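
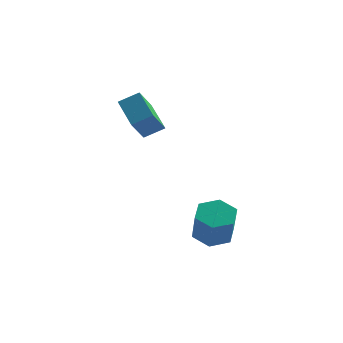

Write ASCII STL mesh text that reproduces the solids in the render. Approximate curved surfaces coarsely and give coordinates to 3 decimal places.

solid 
facet normal -0.561 0.681 0.471
outer loop
vertex -3.173 3.57 3.27
vertex -2.925 4.48 2.25
vertex -4.037 3.219 2.747
endloop
endfacet
facet normal -0.178 -0.655 0.734
outer loop
vertex -3.015 1.98 1.89
vertex -3.173 3.57 3.27
vertex -4.037 3.219 2.747
endloop
endfacet
facet normal -0.562 0.681 0.470
outer loop
vertex -4.037 3.219 2.747
vertex -2.925 4.48 2.25
vertex -3.789 4.129 1.726
endloop
endfacet
facet normal -0.808 -0.328 -0.489
outer loop
vertex -3.789 4.129 1.726
vertex -3.015 1.98 1.89
vertex -4.037 3.219 2.747
endloop
endfacet
facet normal 0.808 0.328 0.489
outer loop
vertex -3.173 3.57 3.27
vertex -1.903 3.241 1.393
vertex -2.925 4.48 2.25
endloop
endfacet
facet normal -0.179 -0.655 0.734
outer loop
vertex -2.151 2.331 2.414
vertex -3.173 3.57 3.27
vertex -3.015 1.98 1.89
endloop
endfacet
facet normal 0.808 0.329 0.489
outer loop
vertex -2.151 2.331 2.414
vertex -1.903 3.241 1.393
vertex -3.173 3.57 3.27
endloop
endfacet
facet normal 0.179 0.655 -0.734
outer loop
vertex -2.925 4.48 2.25
vertex -1.903 3.241 1.393
vertex -3.789 4.129 1.726
endloop
endfacet
facet normal -0.808 -0.328 -0.489
outer loop
vertex -2.767 2.89 0.87
vertex -3.015 1.98 1.89
vertex -3.789 4.129 1.726
endloop
endfacet
facet normal 0.179 0.655 -0.734
outer loop
vertex -3.789 4.129 1.726
vertex -1.903 3.241 1.393
vertex -2.767 2.89 0.87
endloop
endfacet
facet normal 0.562 -0.680 -0.470
outer loop
vertex -2.767 2.89 0.87
vertex -2.151 2.331 2.414
vertex -3.015 1.98 1.89
endloop
endfacet
facet normal 0.561 -0.681 -0.470
outer loop
vertex -1.903 3.241 1.393
vertex -2.151 2.331 2.414
vertex -2.767 2.89 0.87
endloop
endfacet
facet normal -0.208 0.483 -0.850
outer loop
vertex 2.167 -0.405 -2.605
vertex 1.432 -0.929 -2.723
vertex 1.365 -0.147 -2.262
endloop
endfacet
facet normal 0.423 0.828 0.367
outer loop
vertex 2.167 -0.405 -2.605
vertex 1.365 -0.147 -2.262
vertex 2.523 -1.227 -1.16
endloop
endfacet
facet normal 0.424 0.828 0.367
outer loop
vertex 2.523 -1.227 -1.16
vertex 1.365 -0.147 -2.262
vertex 1.721 -0.969 -0.816
endloop
endfacet
facet normal 0.209 -0.483 0.850
outer loop
vertex 2.523 -1.227 -1.16
vertex 1.721 -0.969 -0.816
vertex 1.788 -1.751 -1.277
endloop
endfacet
facet normal -0.209 0.483 -0.850
outer loop
vertex 1.365 -0.147 -2.262
vertex 1.432 -0.929 -2.723
vertex 0.63 -0.671 -2.379
endloop
endfacet
facet normal -0.552 0.660 0.511
outer loop
vertex 1.365 -0.147 -2.262
vertex 0.63 -0.671 -2.379
vertex 1.721 -0.969 -0.816
endloop
endfacet
facet normal -0.552 0.660 0.511
outer loop
vertex 1.721 -0.969 -0.816
vertex 0.63 -0.671 -2.379
vertex 0.986 -1.493 -0.933
endloop
endfacet
facet normal 0.209 -0.483 0.850
outer loop
vertex 1.721 -0.969 -0.816
vertex 0.986 -1.493 -0.933
vertex 1.788 -1.751 -1.277
endloop
endfacet
facet normal -0.209 0.483 -0.850
outer loop
vertex 0.63 -0.671 -2.379
vertex 1.432 -0.929 -2.723
vertex 0.697 -1.453 -2.84
endloop
endfacet
facet normal -0.975 -0.169 0.144
outer loop
vertex 0.63 -0.671 -2.379
vertex 0.697 -1.453 -2.84
vertex 0.986 -1.493 -0.933
endloop
endfacet
facet normal -0.975 -0.169 0.144
outer loop
vertex 0.986 -1.493 -0.933
vertex 0.697 -1.453 -2.84
vertex 1.053 -2.275 -1.395
endloop
endfacet
facet normal 0.209 -0.484 0.850
outer loop
vertex 0.986 -1.493 -0.933
vertex 1.053 -2.275 -1.395
vertex 1.788 -1.751 -1.277
endloop
endfacet
facet normal -0.209 0.483 -0.850
outer loop
vertex 0.697 -1.453 -2.84
vertex 1.432 -0.929 -2.723
vertex 1.499 -1.711 -3.184
endloop
endfacet
facet normal -0.424 -0.828 -0.367
outer loop
vertex 0.697 -1.453 -2.84
vertex 1.499 -1.711 -3.184
vertex 1.053 -2.275 -1.395
endloop
endfacet
facet normal -0.423 -0.828 -0.367
outer loop
vertex 1.053 -2.275 -1.395
vertex 1.499 -1.711 -3.184
vertex 1.855 -2.533 -1.738
endloop
endfacet
facet normal 0.208 -0.483 0.850
outer loop
vertex 1.053 -2.275 -1.395
vertex 1.855 -2.533 -1.738
vertex 1.788 -1.751 -1.277
endloop
endfacet
facet normal -0.209 0.483 -0.850
outer loop
vertex 1.499 -1.711 -3.184
vertex 1.432 -0.929 -2.723
vertex 2.234 -1.187 -3.067
endloop
endfacet
facet normal 0.552 -0.660 -0.511
outer loop
vertex 1.499 -1.711 -3.184
vertex 2.234 -1.187 -3.067
vertex 1.855 -2.533 -1.738
endloop
endfacet
facet normal 0.552 -0.660 -0.511
outer loop
vertex 1.855 -2.533 -1.738
vertex 2.234 -1.187 -3.067
vertex 2.59 -2.009 -1.621
endloop
endfacet
facet normal 0.209 -0.483 0.850
outer loop
vertex 1.855 -2.533 -1.738
vertex 2.59 -2.009 -1.621
vertex 1.788 -1.751 -1.277
endloop
endfacet
facet normal -0.209 0.484 -0.850
outer loop
vertex 2.234 -1.187 -3.067
vertex 1.432 -0.929 -2.723
vertex 2.167 -0.405 -2.605
endloop
endfacet
facet normal 0.975 0.169 -0.144
outer loop
vertex 2.234 -1.187 -3.067
vertex 2.167 -0.405 -2.605
vertex 2.59 -2.009 -1.621
endloop
endfacet
facet normal 0.975 0.169 -0.144
outer loop
vertex 2.59 -2.009 -1.621
vertex 2.167 -0.405 -2.605
vertex 2.523 -1.227 -1.16
endloop
endfacet
facet normal 0.209 -0.483 0.850
outer loop
vertex 2.59 -2.009 -1.621
vertex 2.523 -1.227 -1.16
vertex 1.788 -1.751 -1.277
endloop
endfacet

endsolid


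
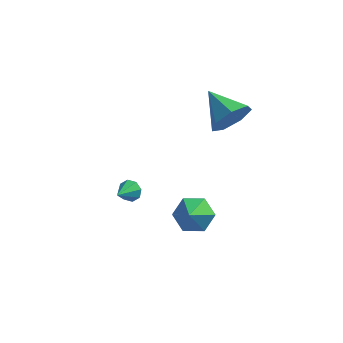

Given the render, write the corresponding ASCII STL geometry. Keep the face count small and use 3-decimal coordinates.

solid 
facet normal 0.718 -0.598 -0.356
outer loop
vertex 3.091 3.106 3.181
vertex 2.476 2.851 2.369
vertex 3.168 3.637 2.445
endloop
endfacet
facet normal 0.278 0.765 0.581
outer loop
vertex 3.091 3.106 3.181
vertex 3.168 3.637 2.445
vertex 1.184 3.929 3.011
endloop
endfacet
facet normal 0.718 -0.598 -0.357
outer loop
vertex 3.168 3.637 2.445
vertex 2.476 2.851 2.369
vertex 2.724 3.577 1.652
endloop
endfacet
facet normal 0.107 0.985 -0.134
outer loop
vertex 3.168 3.637 2.445
vertex 2.724 3.577 1.652
vertex 1.184 3.929 3.011
endloop
endfacet
facet normal 0.718 -0.598 -0.357
outer loop
vertex 2.724 3.577 1.652
vertex 2.476 2.851 2.369
vertex 2.093 2.97 1.399
endloop
endfacet
facet normal -0.397 0.673 -0.624
outer loop
vertex 2.724 3.577 1.652
vertex 2.093 2.97 1.399
vertex 1.184 3.929 3.011
endloop
endfacet
facet normal 0.717 -0.598 -0.357
outer loop
vertex 2.093 2.97 1.399
vertex 2.476 2.851 2.369
vertex 1.75 2.274 1.877
endloop
endfacet
facet normal -0.853 0.064 -0.519
outer loop
vertex 2.093 2.97 1.399
vertex 1.75 2.274 1.877
vertex 1.184 3.929 3.011
endloop
endfacet
facet normal 0.717 -0.598 -0.357
outer loop
vertex 1.75 2.274 1.877
vertex 2.476 2.851 2.369
vertex 1.954 2.013 2.725
endloop
endfacet
facet normal -0.918 -0.384 0.103
outer loop
vertex 1.75 2.274 1.877
vertex 1.954 2.013 2.725
vertex 1.184 3.929 3.011
endloop
endfacet
facet normal 0.718 -0.598 -0.356
outer loop
vertex 1.954 2.013 2.725
vertex 2.476 2.851 2.369
vertex 2.55 2.383 3.306
endloop
endfacet
facet normal -0.544 -0.333 0.770
outer loop
vertex 1.954 2.013 2.725
vertex 2.55 2.383 3.306
vertex 1.184 3.929 3.011
endloop
endfacet
facet normal 0.718 -0.599 -0.356
outer loop
vertex 2.55 2.383 3.306
vertex 2.476 2.851 2.369
vertex 3.091 3.106 3.181
endloop
endfacet
facet normal -0.011 0.178 0.984
outer loop
vertex 2.55 2.383 3.306
vertex 3.091 3.106 3.181
vertex 1.184 3.929 3.011
endloop
endfacet
facet normal -0.044 0.691 -0.722
outer loop
vertex 2.358 0.445 -2.141
vertex 1.443 0.304 -2.22
vertex 1.765 0.944 -1.627
endloop
endfacet
facet normal 0.713 0.140 0.687
outer loop
vertex 2.358 0.445 -2.141
vertex 1.765 0.944 -1.627
vertex 1.517 -0.864 -1.0
endloop
endfacet
facet normal -0.045 0.691 -0.721
outer loop
vertex 1.765 0.944 -1.627
vertex 1.443 0.304 -2.22
vertex 0.849 0.802 -1.706
endloop
endfacet
facet normal -0.133 0.341 0.931
outer loop
vertex 1.765 0.944 -1.627
vertex 0.849 0.802 -1.706
vertex 1.517 -0.864 -1.0
endloop
endfacet
facet normal -0.044 0.691 -0.721
outer loop
vertex 0.849 0.802 -1.706
vertex 1.443 0.304 -2.22
vertex 0.527 0.163 -2.299
endloop
endfacet
facet normal -0.827 -0.097 0.554
outer loop
vertex 0.849 0.802 -1.706
vertex 0.527 0.163 -2.299
vertex 1.517 -0.864 -1.0
endloop
endfacet
facet normal -0.044 0.691 -0.722
outer loop
vertex 0.527 0.163 -2.299
vertex 1.443 0.304 -2.22
vertex 1.12 -0.336 -2.813
endloop
endfacet
facet normal -0.675 -0.735 -0.066
outer loop
vertex 0.527 0.163 -2.299
vertex 1.12 -0.336 -2.813
vertex 1.517 -0.864 -1.0
endloop
endfacet
facet normal -0.044 0.691 -0.722
outer loop
vertex 1.12 -0.336 -2.813
vertex 1.443 0.304 -2.22
vertex 2.036 -0.195 -2.734
endloop
endfacet
facet normal 0.171 -0.935 -0.310
outer loop
vertex 1.12 -0.336 -2.813
vertex 2.036 -0.195 -2.734
vertex 1.517 -0.864 -1.0
endloop
endfacet
facet normal -0.044 0.691 -0.722
outer loop
vertex 2.036 -0.195 -2.734
vertex 1.443 0.304 -2.22
vertex 2.358 0.445 -2.141
endloop
endfacet
facet normal 0.865 -0.497 0.067
outer loop
vertex 2.036 -0.195 -2.734
vertex 2.358 0.445 -2.141
vertex 1.517 -0.864 -1.0
endloop
endfacet
facet normal 0.260 0.825 -0.501
outer loop
vertex -1.694 2.497 -2.912
vertex -1.926 2.277 -3.395
vertex -2.122 2.604 -2.958
endloop
endfacet
facet normal -0.076 0.123 0.990
outer loop
vertex -1.694 2.497 -2.912
vertex -2.122 2.604 -2.958
vertex -2.234 1.303 -2.805
endloop
endfacet
facet normal 0.261 0.825 -0.501
outer loop
vertex -2.122 2.604 -2.958
vertex -1.926 2.277 -3.395
vertex -2.436 2.52 -3.26
endloop
endfacet
facet normal -0.706 0.142 0.694
outer loop
vertex -2.122 2.604 -2.958
vertex -2.436 2.52 -3.26
vertex -2.234 1.303 -2.805
endloop
endfacet
facet normal 0.261 0.825 -0.501
outer loop
vertex -2.436 2.52 -3.26
vertex -1.926 2.277 -3.395
vertex -2.451 2.293 -3.642
endloop
endfacet
facet normal -0.986 -0.122 0.111
outer loop
vertex -2.436 2.52 -3.26
vertex -2.451 2.293 -3.642
vertex -2.234 1.303 -2.805
endloop
endfacet
facet normal 0.260 0.827 -0.499
outer loop
vertex -2.451 2.293 -3.642
vertex -1.926 2.277 -3.395
vertex -2.159 2.058 -3.879
endloop
endfacet
facet normal -0.751 -0.515 -0.414
outer loop
vertex -2.451 2.293 -3.642
vertex -2.159 2.058 -3.879
vertex -2.234 1.303 -2.805
endloop
endfacet
facet normal 0.262 0.826 -0.500
outer loop
vertex -2.159 2.058 -3.879
vertex -1.926 2.277 -3.395
vertex -1.731 1.95 -3.833
endloop
endfacet
facet normal -0.141 -0.805 -0.576
outer loop
vertex -2.159 2.058 -3.879
vertex -1.731 1.95 -3.833
vertex -2.234 1.303 -2.805
endloop
endfacet
facet normal 0.260 0.826 -0.501
outer loop
vertex -1.731 1.95 -3.833
vertex -1.926 2.277 -3.395
vertex -1.417 2.035 -3.53
endloop
endfacet
facet normal 0.492 -0.825 -0.278
outer loop
vertex -1.731 1.95 -3.833
vertex -1.417 2.035 -3.53
vertex -2.234 1.303 -2.805
endloop
endfacet
facet normal 0.260 0.826 -0.500
outer loop
vertex -1.417 2.035 -3.53
vertex -1.926 2.277 -3.395
vertex -1.402 2.261 -3.149
endloop
endfacet
facet normal 0.771 -0.561 0.302
outer loop
vertex -1.417 2.035 -3.53
vertex -1.402 2.261 -3.149
vertex -2.234 1.303 -2.805
endloop
endfacet
facet normal 0.260 0.825 -0.501
outer loop
vertex -1.402 2.261 -3.149
vertex -1.926 2.277 -3.395
vertex -1.694 2.497 -2.912
endloop
endfacet
facet normal 0.536 -0.168 0.827
outer loop
vertex -1.402 2.261 -3.149
vertex -1.694 2.497 -2.912
vertex -2.234 1.303 -2.805
endloop
endfacet

endsolid


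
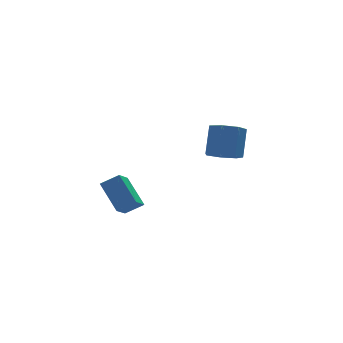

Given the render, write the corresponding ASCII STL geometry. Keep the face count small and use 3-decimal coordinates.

solid 
facet normal -0.538 -0.667 0.515
outer loop
vertex -2.66 -0.591 -0.606
vertex -3.148 0.927 0.851
vertex -3.659 -0.288 -1.256
endloop
endfacet
facet normal 0.226 -0.703 -0.675
outer loop
vertex -2.932 0.613 -1.951
vertex -2.66 -0.591 -0.606
vertex -3.659 -0.288 -1.256
endloop
endfacet
facet normal -0.539 -0.667 0.515
outer loop
vertex -3.659 -0.288 -1.256
vertex -3.148 0.927 0.851
vertex -4.146 1.231 0.201
endloop
endfacet
facet normal -0.812 0.247 -0.529
outer loop
vertex -4.146 1.231 0.201
vertex -2.932 0.613 -1.951
vertex -3.659 -0.288 -1.256
endloop
endfacet
facet normal 0.812 -0.247 0.529
outer loop
vertex -2.66 -0.591 -0.606
vertex -2.421 1.828 0.156
vertex -3.148 0.927 0.851
endloop
endfacet
facet normal 0.225 -0.703 -0.675
outer loop
vertex -1.934 0.309 -1.301
vertex -2.66 -0.591 -0.606
vertex -2.932 0.613 -1.951
endloop
endfacet
facet normal 0.812 -0.247 0.529
outer loop
vertex -1.934 0.309 -1.301
vertex -2.421 1.828 0.156
vertex -2.66 -0.591 -0.606
endloop
endfacet
facet normal -0.226 0.703 0.675
outer loop
vertex -3.148 0.927 0.851
vertex -2.421 1.828 0.156
vertex -4.146 1.231 0.201
endloop
endfacet
facet normal -0.812 0.247 -0.529
outer loop
vertex -3.42 2.131 -0.494
vertex -2.932 0.613 -1.951
vertex -4.146 1.231 0.201
endloop
endfacet
facet normal -0.226 0.703 0.675
outer loop
vertex -4.146 1.231 0.201
vertex -2.421 1.828 0.156
vertex -3.42 2.131 -0.494
endloop
endfacet
facet normal 0.538 0.667 -0.515
outer loop
vertex -3.42 2.131 -0.494
vertex -1.934 0.309 -1.301
vertex -2.932 0.613 -1.951
endloop
endfacet
facet normal 0.538 0.667 -0.516
outer loop
vertex -2.421 1.828 0.156
vertex -1.934 0.309 -1.301
vertex -3.42 2.131 -0.494
endloop
endfacet
facet normal -0.256 -0.431 -0.865
outer loop
vertex 4.58 2.648 0.472
vertex 3.585 3.113 0.535
vertex 4.498 3.509 0.067
endloop
endfacet
facet normal 0.963 -0.034 -0.268
outer loop
vertex 4.58 2.648 0.472
vertex 4.498 3.509 0.067
vertex 5.11 3.542 2.263
endloop
endfacet
facet normal 0.963 -0.036 -0.268
outer loop
vertex 5.11 3.542 2.263
vertex 4.498 3.509 0.067
vertex 5.029 4.402 1.857
endloop
endfacet
facet normal 0.256 0.432 0.865
outer loop
vertex 5.11 3.542 2.263
vertex 5.029 4.402 1.857
vertex 4.115 4.007 2.325
endloop
endfacet
facet normal -0.256 -0.432 -0.865
outer loop
vertex 4.498 3.509 0.067
vertex 3.585 3.113 0.535
vertex 3.729 4.071 0.014
endloop
endfacet
facet normal 0.533 0.683 -0.499
outer loop
vertex 4.498 3.509 0.067
vertex 3.729 4.071 0.014
vertex 5.029 4.402 1.857
endloop
endfacet
facet normal 0.534 0.683 -0.499
outer loop
vertex 5.029 4.402 1.857
vertex 3.729 4.071 0.014
vertex 4.259 4.965 1.804
endloop
endfacet
facet normal 0.256 0.432 0.865
outer loop
vertex 5.029 4.402 1.857
vertex 4.259 4.965 1.804
vertex 4.115 4.007 2.325
endloop
endfacet
facet normal -0.256 -0.432 -0.865
outer loop
vertex 3.729 4.071 0.014
vertex 3.585 3.113 0.535
vertex 2.851 3.912 0.353
endloop
endfacet
facet normal -0.297 0.886 -0.355
outer loop
vertex 3.729 4.071 0.014
vertex 2.851 3.912 0.353
vertex 4.259 4.965 1.804
endloop
endfacet
facet normal -0.298 0.886 -0.354
outer loop
vertex 4.259 4.965 1.804
vertex 2.851 3.912 0.353
vertex 3.381 4.806 2.144
endloop
endfacet
facet normal 0.257 0.432 0.865
outer loop
vertex 4.259 4.965 1.804
vertex 3.381 4.806 2.144
vertex 4.115 4.007 2.325
endloop
endfacet
facet normal -0.256 -0.432 -0.865
outer loop
vertex 2.851 3.912 0.353
vertex 3.585 3.113 0.535
vertex 2.526 3.152 0.829
endloop
endfacet
facet normal -0.905 0.422 0.057
outer loop
vertex 2.851 3.912 0.353
vertex 2.526 3.152 0.829
vertex 3.381 4.806 2.144
endloop
endfacet
facet normal -0.905 0.422 0.057
outer loop
vertex 3.381 4.806 2.144
vertex 2.526 3.152 0.829
vertex 3.056 4.045 2.62
endloop
endfacet
facet normal 0.256 0.431 0.865
outer loop
vertex 3.381 4.806 2.144
vertex 3.056 4.045 2.62
vertex 4.115 4.007 2.325
endloop
endfacet
facet normal -0.256 -0.432 -0.865
outer loop
vertex 2.526 3.152 0.829
vertex 3.585 3.113 0.535
vertex 2.998 2.362 1.084
endloop
endfacet
facet normal -0.831 -0.359 0.425
outer loop
vertex 2.526 3.152 0.829
vertex 2.998 2.362 1.084
vertex 3.056 4.045 2.62
endloop
endfacet
facet normal -0.830 -0.360 0.426
outer loop
vertex 3.056 4.045 2.62
vertex 2.998 2.362 1.084
vertex 3.528 3.256 2.874
endloop
endfacet
facet normal 0.256 0.432 0.865
outer loop
vertex 3.056 4.045 2.62
vertex 3.528 3.256 2.874
vertex 4.115 4.007 2.325
endloop
endfacet
facet normal -0.256 -0.432 -0.865
outer loop
vertex 2.998 2.362 1.084
vertex 3.585 3.113 0.535
vertex 3.912 2.138 0.925
endloop
endfacet
facet normal -0.131 -0.871 0.474
outer loop
vertex 2.998 2.362 1.084
vertex 3.912 2.138 0.925
vertex 3.528 3.256 2.874
endloop
endfacet
facet normal -0.131 -0.871 0.474
outer loop
vertex 3.528 3.256 2.874
vertex 3.912 2.138 0.925
vertex 4.442 3.032 2.715
endloop
endfacet
facet normal 0.256 0.432 0.865
outer loop
vertex 3.528 3.256 2.874
vertex 4.442 3.032 2.715
vertex 4.115 4.007 2.325
endloop
endfacet
facet normal -0.257 -0.432 -0.865
outer loop
vertex 3.912 2.138 0.925
vertex 3.585 3.113 0.535
vertex 4.58 2.648 0.472
endloop
endfacet
facet normal 0.667 -0.727 0.165
outer loop
vertex 3.912 2.138 0.925
vertex 4.58 2.648 0.472
vertex 4.442 3.032 2.715
endloop
endfacet
facet normal 0.667 -0.727 0.165
outer loop
vertex 4.442 3.032 2.715
vertex 4.58 2.648 0.472
vertex 5.11 3.542 2.263
endloop
endfacet
facet normal 0.256 0.432 0.865
outer loop
vertex 4.442 3.032 2.715
vertex 5.11 3.542 2.263
vertex 4.115 4.007 2.325
endloop
endfacet

endsolid


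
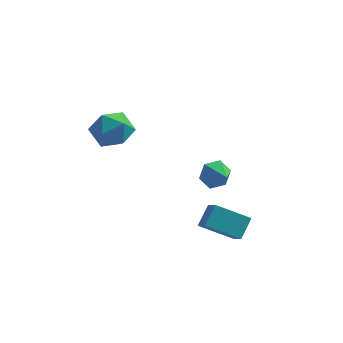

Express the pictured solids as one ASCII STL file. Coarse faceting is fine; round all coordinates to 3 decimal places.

solid 
facet normal -0.117 0.945 0.306
outer loop
vertex -3.853 1.701 1.591
vertex -4.795 1.354 2.302
vertex -3.65 1.35 2.752
endloop
endfacet
facet normal 0.565 0.812 0.147
outer loop
vertex -3.853 1.701 1.591
vertex -3.65 1.35 2.752
vertex -2.89 0.983 1.857
endloop
endfacet
facet normal 0.595 0.600 -0.534
outer loop
vertex -3.853 1.701 1.591
vertex -2.89 0.983 1.857
vertex -3.566 0.76 0.853
endloop
endfacet
facet normal -0.069 0.603 -0.795
outer loop
vertex -3.853 1.701 1.591
vertex -3.566 0.76 0.853
vertex -4.743 0.989 1.128
endloop
endfacet
facet normal -0.509 0.815 -0.276
outer loop
vertex -3.853 1.701 1.591
vertex -4.743 0.989 1.128
vertex -4.795 1.354 2.302
endloop
endfacet
facet normal 0.786 0.270 0.556
outer loop
vertex -2.89 0.983 1.857
vertex -3.65 1.35 2.752
vertex -3.237 0.191 2.732
endloop
endfacet
facet normal -0.318 0.485 0.815
outer loop
vertex -3.65 1.35 2.752
vertex -4.795 1.354 2.302
vertex -4.414 0.42 3.007
endloop
endfacet
facet normal -0.953 0.276 -0.128
outer loop
vertex -4.795 1.354 2.302
vertex -4.743 0.989 1.128
vertex -5.09 0.197 2.003
endloop
endfacet
facet normal -0.240 -0.069 -0.968
outer loop
vertex -4.743 0.989 1.128
vertex -3.566 0.76 0.853
vertex -4.33 -0.17 1.108
endloop
endfacet
facet normal 0.835 -0.072 -0.546
outer loop
vertex -3.566 0.76 0.853
vertex -2.89 0.983 1.857
vertex -3.185 -0.174 1.558
endloop
endfacet
facet normal 0.069 -0.603 0.795
outer loop
vertex -4.127 -0.521 2.269
vertex -3.237 0.191 2.732
vertex -4.414 0.42 3.007
endloop
endfacet
facet normal -0.595 -0.600 0.534
outer loop
vertex -4.127 -0.521 2.269
vertex -4.414 0.42 3.007
vertex -5.09 0.197 2.003
endloop
endfacet
facet normal -0.565 -0.812 -0.147
outer loop
vertex -4.127 -0.521 2.269
vertex -5.09 0.197 2.003
vertex -4.33 -0.17 1.108
endloop
endfacet
facet normal 0.117 -0.945 -0.306
outer loop
vertex -4.127 -0.521 2.269
vertex -4.33 -0.17 1.108
vertex -3.185 -0.174 1.558
endloop
endfacet
facet normal 0.509 -0.815 0.276
outer loop
vertex -4.127 -0.521 2.269
vertex -3.185 -0.174 1.558
vertex -3.237 0.191 2.732
endloop
endfacet
facet normal 0.240 0.069 0.968
outer loop
vertex -4.414 0.42 3.007
vertex -3.237 0.191 2.732
vertex -3.65 1.35 2.752
endloop
endfacet
facet normal -0.835 0.072 0.546
outer loop
vertex -5.09 0.197 2.003
vertex -4.414 0.42 3.007
vertex -4.795 1.354 2.302
endloop
endfacet
facet normal -0.786 -0.270 -0.556
outer loop
vertex -4.33 -0.17 1.108
vertex -5.09 0.197 2.003
vertex -4.743 0.989 1.128
endloop
endfacet
facet normal 0.318 -0.485 -0.815
outer loop
vertex -3.185 -0.174 1.558
vertex -4.33 -0.17 1.108
vertex -3.566 0.76 0.853
endloop
endfacet
facet normal 0.953 -0.276 0.128
outer loop
vertex -3.237 0.191 2.732
vertex -3.185 -0.174 1.558
vertex -2.89 0.983 1.857
endloop
endfacet
facet normal -0.869 -0.186 0.459
outer loop
vertex 1.501 -0.376 -1.994
vertex 0.936 0.492 -2.711
vertex 1.217 -1.322 -2.914
endloop
endfacet
facet normal 0.449 -0.689 0.569
outer loop
vertex 2.944 -0.952 -3.829
vertex 1.501 -0.376 -1.994
vertex 1.217 -1.322 -2.914
endloop
endfacet
facet normal -0.868 -0.186 0.460
outer loop
vertex 1.217 -1.322 -2.914
vertex 0.936 0.492 -2.711
vertex 0.651 -0.454 -3.631
endloop
endfacet
facet normal -0.211 -0.701 -0.682
outer loop
vertex 0.651 -0.454 -3.631
vertex 2.944 -0.952 -3.829
vertex 1.217 -1.322 -2.914
endloop
endfacet
facet normal 0.211 0.701 0.682
outer loop
vertex 1.501 -0.376 -1.994
vertex 2.663 0.862 -3.626
vertex 0.936 0.492 -2.711
endloop
endfacet
facet normal 0.449 -0.689 0.569
outer loop
vertex 3.229 -0.006 -2.909
vertex 1.501 -0.376 -1.994
vertex 2.944 -0.952 -3.829
endloop
endfacet
facet normal 0.211 0.701 0.682
outer loop
vertex 3.229 -0.006 -2.909
vertex 2.663 0.862 -3.626
vertex 1.501 -0.376 -1.994
endloop
endfacet
facet normal -0.449 0.689 -0.569
outer loop
vertex 0.936 0.492 -2.711
vertex 2.663 0.862 -3.626
vertex 0.651 -0.454 -3.631
endloop
endfacet
facet normal -0.211 -0.700 -0.682
outer loop
vertex 2.379 -0.084 -4.546
vertex 2.944 -0.952 -3.829
vertex 0.651 -0.454 -3.631
endloop
endfacet
facet normal -0.449 0.689 -0.569
outer loop
vertex 0.651 -0.454 -3.631
vertex 2.663 0.862 -3.626
vertex 2.379 -0.084 -4.546
endloop
endfacet
facet normal 0.868 0.186 -0.460
outer loop
vertex 2.379 -0.084 -4.546
vertex 3.229 -0.006 -2.909
vertex 2.944 -0.952 -3.829
endloop
endfacet
facet normal 0.868 0.186 -0.460
outer loop
vertex 2.663 0.862 -3.626
vertex 3.229 -0.006 -2.909
vertex 2.379 -0.084 -4.546
endloop
endfacet
facet normal -0.638 0.673 -0.374
outer loop
vertex 1.114 3.437 -3.137
vertex 0.575 3.337 -2.398
vertex 1.243 3.97 -2.398
endloop
endfacet
facet normal 0.981 0.032 -0.194
outer loop
vertex 1.114 3.437 -3.137
vertex 1.243 3.97 -2.398
vertex 1.385 2.483 -1.922
endloop
endfacet
facet normal -0.638 0.673 -0.375
outer loop
vertex 1.243 3.97 -2.398
vertex 0.575 3.337 -2.398
vertex 0.703 3.87 -1.659
endloop
endfacet
facet normal 0.762 0.262 0.592
outer loop
vertex 1.243 3.97 -2.398
vertex 0.703 3.87 -1.659
vertex 1.385 2.483 -1.922
endloop
endfacet
facet normal -0.638 0.673 -0.375
outer loop
vertex 0.703 3.87 -1.659
vertex 0.575 3.337 -2.398
vertex 0.036 3.237 -1.659
endloop
endfacet
facet normal 0.121 -0.127 0.984
outer loop
vertex 0.703 3.87 -1.659
vertex 0.036 3.237 -1.659
vertex 1.385 2.483 -1.922
endloop
endfacet
facet normal -0.638 0.673 -0.374
outer loop
vertex 0.036 3.237 -1.659
vertex 0.575 3.337 -2.398
vertex -0.093 2.704 -2.398
endloop
endfacet
facet normal -0.302 -0.747 0.592
outer loop
vertex 0.036 3.237 -1.659
vertex -0.093 2.704 -2.398
vertex 1.385 2.483 -1.922
endloop
endfacet
facet normal -0.638 0.673 -0.375
outer loop
vertex -0.093 2.704 -2.398
vertex 0.575 3.337 -2.398
vertex 0.447 2.804 -3.137
endloop
endfacet
facet normal -0.084 -0.978 -0.194
outer loop
vertex -0.093 2.704 -2.398
vertex 0.447 2.804 -3.137
vertex 1.385 2.483 -1.922
endloop
endfacet
facet normal -0.638 0.673 -0.375
outer loop
vertex 0.447 2.804 -3.137
vertex 0.575 3.337 -2.398
vertex 1.114 3.437 -3.137
endloop
endfacet
facet normal 0.558 -0.588 -0.586
outer loop
vertex 0.447 2.804 -3.137
vertex 1.114 3.437 -3.137
vertex 1.385 2.483 -1.922
endloop
endfacet

endsolid


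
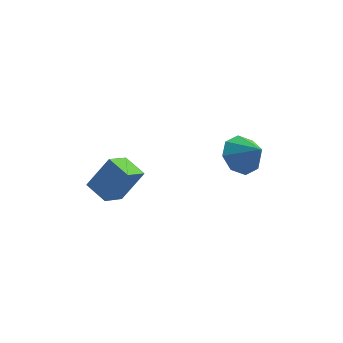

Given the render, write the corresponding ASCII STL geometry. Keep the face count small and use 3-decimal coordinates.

solid 
facet normal -0.520 -0.276 -0.809
outer loop
vertex -1.974 -2.925 -3.156
vertex -2.705 -2.348 -2.883
vertex -1.542 -2.118 -3.709
endloop
endfacet
facet normal 0.753 -0.595 -0.281
outer loop
vertex -0.815 -1.732 -2.577
vertex -1.974 -2.925 -3.156
vertex -1.542 -2.118 -3.709
endloop
endfacet
facet normal -0.520 -0.276 -0.809
outer loop
vertex -1.542 -2.118 -3.709
vertex -2.705 -2.348 -2.883
vertex -2.273 -1.541 -3.436
endloop
endfacet
facet normal 0.403 0.755 -0.517
outer loop
vertex -2.273 -1.541 -3.436
vertex -0.815 -1.732 -2.577
vertex -1.542 -2.118 -3.709
endloop
endfacet
facet normal -0.403 -0.755 0.517
outer loop
vertex -1.974 -2.925 -3.156
vertex -1.978 -1.962 -1.751
vertex -2.705 -2.348 -2.883
endloop
endfacet
facet normal 0.753 -0.595 -0.281
outer loop
vertex -1.247 -2.539 -2.024
vertex -1.974 -2.925 -3.156
vertex -0.815 -1.732 -2.577
endloop
endfacet
facet normal -0.403 -0.755 0.517
outer loop
vertex -1.247 -2.539 -2.024
vertex -1.978 -1.962 -1.751
vertex -1.974 -2.925 -3.156
endloop
endfacet
facet normal -0.753 0.595 0.281
outer loop
vertex -2.705 -2.348 -2.883
vertex -1.978 -1.962 -1.751
vertex -2.273 -1.541 -3.436
endloop
endfacet
facet normal 0.403 0.755 -0.517
outer loop
vertex -1.546 -1.155 -2.304
vertex -0.815 -1.732 -2.577
vertex -2.273 -1.541 -3.436
endloop
endfacet
facet normal -0.753 0.595 0.281
outer loop
vertex -2.273 -1.541 -3.436
vertex -1.978 -1.962 -1.751
vertex -1.546 -1.155 -2.304
endloop
endfacet
facet normal 0.520 0.276 0.809
outer loop
vertex -1.546 -1.155 -2.304
vertex -1.247 -2.539 -2.024
vertex -0.815 -1.732 -2.577
endloop
endfacet
facet normal 0.520 0.276 0.809
outer loop
vertex -1.978 -1.962 -1.751
vertex -1.247 -2.539 -2.024
vertex -1.546 -1.155 -2.304
endloop
endfacet
facet normal -0.621 0.399 -0.674
outer loop
vertex 2.891 0.069 -3.411
vertex 2.303 0.156 -2.818
vertex 2.928 0.635 -3.11
endloop
endfacet
facet normal 0.994 -0.008 -0.107
outer loop
vertex 2.891 0.069 -3.411
vertex 2.928 0.635 -3.11
vertex 3.037 -0.316 -2.022
endloop
endfacet
facet normal -0.621 0.400 -0.674
outer loop
vertex 2.928 0.635 -3.11
vertex 2.303 0.156 -2.818
vertex 2.599 0.921 -2.637
endloop
endfacet
facet normal 0.837 0.451 0.310
outer loop
vertex 2.928 0.635 -3.11
vertex 2.599 0.921 -2.637
vertex 3.037 -0.316 -2.022
endloop
endfacet
facet normal -0.622 0.400 -0.673
outer loop
vertex 2.599 0.921 -2.637
vertex 2.303 0.156 -2.818
vertex 2.097 0.758 -2.27
endloop
endfacet
facet normal 0.389 0.517 0.762
outer loop
vertex 2.599 0.921 -2.637
vertex 2.097 0.758 -2.27
vertex 3.037 -0.316 -2.022
endloop
endfacet
facet normal -0.621 0.401 -0.674
outer loop
vertex 2.097 0.758 -2.27
vertex 2.303 0.156 -2.818
vertex 1.715 0.243 -2.224
endloop
endfacet
facet normal -0.086 0.152 0.985
outer loop
vertex 2.097 0.758 -2.27
vertex 1.715 0.243 -2.224
vertex 3.037 -0.316 -2.022
endloop
endfacet
facet normal -0.622 0.399 -0.674
outer loop
vertex 1.715 0.243 -2.224
vertex 2.303 0.156 -2.818
vertex 1.678 -0.324 -2.526
endloop
endfacet
facet normal -0.312 -0.431 0.847
outer loop
vertex 1.715 0.243 -2.224
vertex 1.678 -0.324 -2.526
vertex 3.037 -0.316 -2.022
endloop
endfacet
facet normal -0.621 0.399 -0.674
outer loop
vertex 1.678 -0.324 -2.526
vertex 2.303 0.156 -2.818
vertex 2.007 -0.609 -2.998
endloop
endfacet
facet normal -0.154 -0.890 0.430
outer loop
vertex 1.678 -0.324 -2.526
vertex 2.007 -0.609 -2.998
vertex 3.037 -0.316 -2.022
endloop
endfacet
facet normal -0.621 0.399 -0.675
outer loop
vertex 2.007 -0.609 -2.998
vertex 2.303 0.156 -2.818
vertex 2.51 -0.447 -3.365
endloop
endfacet
facet normal 0.292 -0.956 -0.021
outer loop
vertex 2.007 -0.609 -2.998
vertex 2.51 -0.447 -3.365
vertex 3.037 -0.316 -2.022
endloop
endfacet
facet normal -0.621 0.399 -0.675
outer loop
vertex 2.51 -0.447 -3.365
vertex 2.303 0.156 -2.818
vertex 2.891 0.069 -3.411
endloop
endfacet
facet normal 0.770 -0.590 -0.244
outer loop
vertex 2.51 -0.447 -3.365
vertex 2.891 0.069 -3.411
vertex 3.037 -0.316 -2.022
endloop
endfacet

endsolid


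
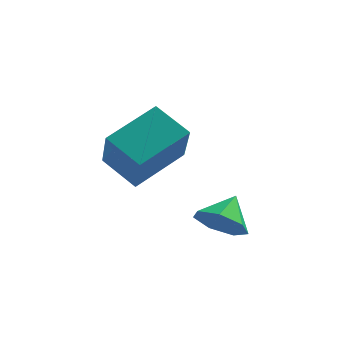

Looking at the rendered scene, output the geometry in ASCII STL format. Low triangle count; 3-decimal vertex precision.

solid 
facet normal -0.254 -0.775 -0.579
outer loop
vertex 0.014 -0.243 1.342
vertex -0.314 -0.679 2.07
vertex -0.748 -0.114 1.504
endloop
endfacet
facet normal 0.089 0.940 -0.329
outer loop
vertex 0.014 -0.243 1.342
vertex -0.748 -0.114 1.504
vertex -0.006 0.259 2.77
endloop
endfacet
facet normal -0.254 -0.775 -0.579
outer loop
vertex -0.748 -0.114 1.504
vertex -0.314 -0.679 2.07
vertex -1.183 -0.411 2.093
endloop
endfacet
facet normal -0.516 0.855 0.050
outer loop
vertex -0.748 -0.114 1.504
vertex -1.183 -0.411 2.093
vertex -0.006 0.259 2.77
endloop
endfacet
facet normal -0.254 -0.775 -0.578
outer loop
vertex -1.183 -0.411 2.093
vertex -0.314 -0.679 2.07
vertex -0.963 -0.909 2.664
endloop
endfacet
facet normal -0.624 0.454 0.636
outer loop
vertex -1.183 -0.411 2.093
vertex -0.963 -0.909 2.664
vertex -0.006 0.259 2.77
endloop
endfacet
facet normal -0.255 -0.775 -0.579
outer loop
vertex -0.963 -0.909 2.664
vertex -0.314 -0.679 2.07
vertex -0.254 -1.235 2.788
endloop
endfacet
facet normal -0.155 0.038 0.987
outer loop
vertex -0.963 -0.909 2.664
vertex -0.254 -1.235 2.788
vertex -0.006 0.259 2.77
endloop
endfacet
facet normal -0.254 -0.775 -0.579
outer loop
vertex -0.254 -1.235 2.788
vertex -0.314 -0.679 2.07
vertex 0.41 -1.141 2.371
endloop
endfacet
facet normal 0.538 -0.079 0.839
outer loop
vertex -0.254 -1.235 2.788
vertex 0.41 -1.141 2.371
vertex -0.006 0.259 2.77
endloop
endfacet
facet normal -0.254 -0.775 -0.579
outer loop
vertex 0.41 -1.141 2.371
vertex -0.314 -0.679 2.07
vertex 0.529 -0.7 1.728
endloop
endfacet
facet normal 0.933 0.191 0.304
outer loop
vertex 0.41 -1.141 2.371
vertex 0.529 -0.7 1.728
vertex -0.006 0.259 2.77
endloop
endfacet
facet normal -0.254 -0.775 -0.579
outer loop
vertex 0.529 -0.7 1.728
vertex -0.314 -0.679 2.07
vertex 0.014 -0.243 1.342
endloop
endfacet
facet normal 0.734 0.644 -0.216
outer loop
vertex 0.529 -0.7 1.728
vertex 0.014 -0.243 1.342
vertex -0.006 0.259 2.77
endloop
endfacet
facet normal -0.596 -0.712 -0.371
outer loop
vertex -3.0 0.546 3.629
vertex -4.191 1.157 4.369
vertex -3.406 1.74 1.988
endloop
endfacet
facet normal 0.779 -0.400 -0.483
outer loop
vertex -2.149 3.243 2.771
vertex -3.0 0.546 3.629
vertex -3.406 1.74 1.988
endloop
endfacet
facet normal -0.596 -0.712 -0.371
outer loop
vertex -3.406 1.74 1.988
vertex -4.191 1.157 4.369
vertex -4.598 2.352 2.728
endloop
endfacet
facet normal -0.196 0.577 -0.793
outer loop
vertex -4.598 2.352 2.728
vertex -2.149 3.243 2.771
vertex -3.406 1.74 1.988
endloop
endfacet
facet normal 0.196 -0.577 0.793
outer loop
vertex -3.0 0.546 3.629
vertex -2.934 2.66 5.152
vertex -4.191 1.157 4.369
endloop
endfacet
facet normal 0.778 -0.400 -0.484
outer loop
vertex -1.742 2.048 4.412
vertex -3.0 0.546 3.629
vertex -2.149 3.243 2.771
endloop
endfacet
facet normal 0.196 -0.577 0.793
outer loop
vertex -1.742 2.048 4.412
vertex -2.934 2.66 5.152
vertex -3.0 0.546 3.629
endloop
endfacet
facet normal -0.779 0.399 0.484
outer loop
vertex -4.191 1.157 4.369
vertex -2.934 2.66 5.152
vertex -4.598 2.352 2.728
endloop
endfacet
facet normal -0.196 0.577 -0.793
outer loop
vertex -3.34 3.854 3.511
vertex -2.149 3.243 2.771
vertex -4.598 2.352 2.728
endloop
endfacet
facet normal -0.779 0.400 0.484
outer loop
vertex -4.598 2.352 2.728
vertex -2.934 2.66 5.152
vertex -3.34 3.854 3.511
endloop
endfacet
facet normal 0.596 0.712 0.371
outer loop
vertex -3.34 3.854 3.511
vertex -1.742 2.048 4.412
vertex -2.149 3.243 2.771
endloop
endfacet
facet normal 0.596 0.712 0.371
outer loop
vertex -2.934 2.66 5.152
vertex -1.742 2.048 4.412
vertex -3.34 3.854 3.511
endloop
endfacet

endsolid


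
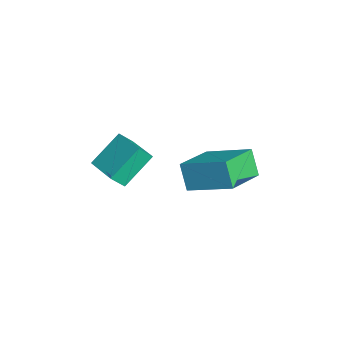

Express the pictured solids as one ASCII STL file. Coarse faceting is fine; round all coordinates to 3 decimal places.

solid 
facet normal -0.938 -0.322 -0.132
outer loop
vertex 0.254 -3.271 0.295
vertex 0.161 -2.745 -0.327
vertex 0.79 -4.405 -0.746
endloop
endfacet
facet normal 0.114 -0.642 0.758
outer loop
vertex 2.159 -3.935 -0.553
vertex 0.254 -3.271 0.295
vertex 0.79 -4.405 -0.746
endloop
endfacet
facet normal -0.938 -0.322 -0.132
outer loop
vertex 0.79 -4.405 -0.746
vertex 0.161 -2.745 -0.327
vertex 0.697 -3.879 -1.367
endloop
endfacet
facet normal 0.329 -0.696 -0.639
outer loop
vertex 0.697 -3.879 -1.367
vertex 2.159 -3.935 -0.553
vertex 0.79 -4.405 -0.746
endloop
endfacet
facet normal -0.329 0.696 0.638
outer loop
vertex 0.254 -3.271 0.295
vertex 1.53 -2.275 -0.134
vertex 0.161 -2.745 -0.327
endloop
endfacet
facet normal 0.114 -0.642 0.758
outer loop
vertex 1.623 -2.801 0.487
vertex 0.254 -3.271 0.295
vertex 2.159 -3.935 -0.553
endloop
endfacet
facet normal -0.328 0.696 0.639
outer loop
vertex 1.623 -2.801 0.487
vertex 1.53 -2.275 -0.134
vertex 0.254 -3.271 0.295
endloop
endfacet
facet normal -0.113 0.642 -0.758
outer loop
vertex 0.161 -2.745 -0.327
vertex 1.53 -2.275 -0.134
vertex 0.697 -3.879 -1.367
endloop
endfacet
facet normal 0.329 -0.696 -0.638
outer loop
vertex 2.066 -3.409 -1.175
vertex 2.159 -3.935 -0.553
vertex 0.697 -3.879 -1.367
endloop
endfacet
facet normal -0.114 0.642 -0.758
outer loop
vertex 0.697 -3.879 -1.367
vertex 1.53 -2.275 -0.134
vertex 2.066 -3.409 -1.175
endloop
endfacet
facet normal 0.937 0.322 0.132
outer loop
vertex 2.066 -3.409 -1.175
vertex 1.623 -2.801 0.487
vertex 2.159 -3.935 -0.553
endloop
endfacet
facet normal 0.938 0.322 0.132
outer loop
vertex 1.53 -2.275 -0.134
vertex 1.623 -2.801 0.487
vertex 2.066 -3.409 -1.175
endloop
endfacet
facet normal -0.489 -0.117 0.865
outer loop
vertex 0.948 -1.16 -1.266
vertex 2.09 0.279 -0.426
vertex -0.281 0.12 -1.788
endloop
endfacet
facet normal -0.565 -0.712 -0.416
outer loop
vertex 0.31 0.261 -2.834
vertex 0.948 -1.16 -1.266
vertex -0.281 0.12 -1.788
endloop
endfacet
facet normal -0.489 -0.117 0.865
outer loop
vertex -0.281 0.12 -1.788
vertex 2.09 0.279 -0.426
vertex 0.86 1.559 -0.948
endloop
endfacet
facet normal -0.665 0.692 -0.282
outer loop
vertex 0.86 1.559 -0.948
vertex 0.31 0.261 -2.834
vertex -0.281 0.12 -1.788
endloop
endfacet
facet normal 0.664 -0.692 0.282
outer loop
vertex 0.948 -1.16 -1.266
vertex 2.681 0.42 -1.472
vertex 2.09 0.279 -0.426
endloop
endfacet
facet normal -0.565 -0.713 -0.416
outer loop
vertex 1.54 -1.019 -2.312
vertex 0.948 -1.16 -1.266
vertex 0.31 0.261 -2.834
endloop
endfacet
facet normal 0.664 -0.692 0.283
outer loop
vertex 1.54 -1.019 -2.312
vertex 2.681 0.42 -1.472
vertex 0.948 -1.16 -1.266
endloop
endfacet
facet normal 0.565 0.713 0.415
outer loop
vertex 2.09 0.279 -0.426
vertex 2.681 0.42 -1.472
vertex 0.86 1.559 -0.948
endloop
endfacet
facet normal -0.664 0.692 -0.283
outer loop
vertex 1.452 1.7 -1.994
vertex 0.31 0.261 -2.834
vertex 0.86 1.559 -0.948
endloop
endfacet
facet normal 0.565 0.712 0.416
outer loop
vertex 0.86 1.559 -0.948
vertex 2.681 0.42 -1.472
vertex 1.452 1.7 -1.994
endloop
endfacet
facet normal 0.489 0.117 -0.865
outer loop
vertex 1.452 1.7 -1.994
vertex 1.54 -1.019 -2.312
vertex 0.31 0.261 -2.834
endloop
endfacet
facet normal 0.489 0.117 -0.864
outer loop
vertex 2.681 0.42 -1.472
vertex 1.54 -1.019 -2.312
vertex 1.452 1.7 -1.994
endloop
endfacet

endsolid


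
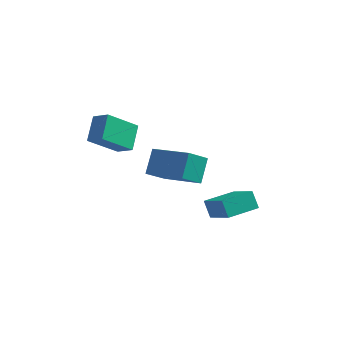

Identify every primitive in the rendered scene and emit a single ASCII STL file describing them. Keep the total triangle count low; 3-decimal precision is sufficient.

solid 
facet normal -0.634 -0.773 -0.009
outer loop
vertex 2.081 2.577 -2.781
vertex 0.904 3.555 -3.856
vertex 2.508 2.236 -3.559
endloop
endfacet
facet normal 0.629 -0.523 0.575
outer loop
vertex 3.516 3.465 -3.544
vertex 2.081 2.577 -2.781
vertex 2.508 2.236 -3.559
endloop
endfacet
facet normal -0.634 -0.773 -0.008
outer loop
vertex 2.508 2.236 -3.559
vertex 0.904 3.555 -3.856
vertex 1.33 3.214 -4.633
endloop
endfacet
facet normal 0.449 -0.358 -0.819
outer loop
vertex 1.33 3.214 -4.633
vertex 3.516 3.465 -3.544
vertex 2.508 2.236 -3.559
endloop
endfacet
facet normal -0.449 0.359 0.818
outer loop
vertex 2.081 2.577 -2.781
vertex 1.912 4.784 -3.841
vertex 0.904 3.555 -3.856
endloop
endfacet
facet normal 0.629 -0.523 0.575
outer loop
vertex 3.09 3.806 -2.767
vertex 2.081 2.577 -2.781
vertex 3.516 3.465 -3.544
endloop
endfacet
facet normal -0.448 0.359 0.819
outer loop
vertex 3.09 3.806 -2.767
vertex 1.912 4.784 -3.841
vertex 2.081 2.577 -2.781
endloop
endfacet
facet normal -0.629 0.523 -0.575
outer loop
vertex 0.904 3.555 -3.856
vertex 1.912 4.784 -3.841
vertex 1.33 3.214 -4.633
endloop
endfacet
facet normal 0.449 -0.359 -0.818
outer loop
vertex 2.339 4.443 -4.619
vertex 3.516 3.465 -3.544
vertex 1.33 3.214 -4.633
endloop
endfacet
facet normal -0.629 0.523 -0.575
outer loop
vertex 1.33 3.214 -4.633
vertex 1.912 4.784 -3.841
vertex 2.339 4.443 -4.619
endloop
endfacet
facet normal 0.634 0.773 0.009
outer loop
vertex 2.339 4.443 -4.619
vertex 3.09 3.806 -2.767
vertex 3.516 3.465 -3.544
endloop
endfacet
facet normal 0.634 0.773 0.009
outer loop
vertex 1.912 4.784 -3.841
vertex 3.09 3.806 -2.767
vertex 2.339 4.443 -4.619
endloop
endfacet
facet normal -0.416 -0.659 0.627
outer loop
vertex 0.42 2.889 -0.199
vertex -1.535 3.502 -0.851
vertex 0.449 1.922 -1.197
endloop
endfacet
facet normal 0.909 -0.286 0.303
outer loop
vertex 1.015 2.818 -2.049
vertex 0.42 2.889 -0.199
vertex 0.449 1.922 -1.197
endloop
endfacet
facet normal -0.416 -0.659 0.626
outer loop
vertex 0.449 1.922 -1.197
vertex -1.535 3.502 -0.851
vertex -1.505 2.535 -1.849
endloop
endfacet
facet normal 0.021 -0.696 -0.718
outer loop
vertex -1.505 2.535 -1.849
vertex 1.015 2.818 -2.049
vertex 0.449 1.922 -1.197
endloop
endfacet
facet normal -0.021 0.696 0.718
outer loop
vertex 0.42 2.889 -0.199
vertex -0.969 4.398 -1.703
vertex -1.535 3.502 -0.851
endloop
endfacet
facet normal 0.909 -0.285 0.303
outer loop
vertex 0.985 3.785 -1.051
vertex 0.42 2.889 -0.199
vertex 1.015 2.818 -2.049
endloop
endfacet
facet normal -0.021 0.696 0.718
outer loop
vertex 0.985 3.785 -1.051
vertex -0.969 4.398 -1.703
vertex 0.42 2.889 -0.199
endloop
endfacet
facet normal -0.909 0.285 -0.304
outer loop
vertex -1.535 3.502 -0.851
vertex -0.969 4.398 -1.703
vertex -1.505 2.535 -1.849
endloop
endfacet
facet normal 0.021 -0.696 -0.718
outer loop
vertex -0.94 3.431 -2.701
vertex 1.015 2.818 -2.049
vertex -1.505 2.535 -1.849
endloop
endfacet
facet normal -0.909 0.285 -0.303
outer loop
vertex -1.505 2.535 -1.849
vertex -0.969 4.398 -1.703
vertex -0.94 3.431 -2.701
endloop
endfacet
facet normal 0.416 0.659 -0.626
outer loop
vertex -0.94 3.431 -2.701
vertex 0.985 3.785 -1.051
vertex 1.015 2.818 -2.049
endloop
endfacet
facet normal 0.416 0.659 -0.627
outer loop
vertex -0.969 4.398 -1.703
vertex 0.985 3.785 -1.051
vertex -0.94 3.431 -2.701
endloop
endfacet
facet normal -0.553 -0.540 0.634
outer loop
vertex -2.969 1.108 1.126
vertex -3.124 2.223 1.941
vertex -3.779 1.357 0.632
endloop
endfacet
facet normal 0.111 -0.802 -0.587
outer loop
vertex -2.756 2.357 -0.541
vertex -2.969 1.108 1.126
vertex -3.779 1.357 0.632
endloop
endfacet
facet normal -0.553 -0.540 0.634
outer loop
vertex -3.779 1.357 0.632
vertex -3.124 2.223 1.941
vertex -3.934 2.472 1.447
endloop
endfacet
facet normal -0.826 0.254 -0.504
outer loop
vertex -3.934 2.472 1.447
vertex -2.756 2.357 -0.541
vertex -3.779 1.357 0.632
endloop
endfacet
facet normal 0.826 -0.254 0.504
outer loop
vertex -2.969 1.108 1.126
vertex -2.101 3.223 0.768
vertex -3.124 2.223 1.941
endloop
endfacet
facet normal 0.111 -0.802 -0.587
outer loop
vertex -1.946 2.108 -0.047
vertex -2.969 1.108 1.126
vertex -2.756 2.357 -0.541
endloop
endfacet
facet normal 0.826 -0.254 0.504
outer loop
vertex -1.946 2.108 -0.047
vertex -2.101 3.223 0.768
vertex -2.969 1.108 1.126
endloop
endfacet
facet normal -0.111 0.802 0.587
outer loop
vertex -3.124 2.223 1.941
vertex -2.101 3.223 0.768
vertex -3.934 2.472 1.447
endloop
endfacet
facet normal -0.826 0.254 -0.504
outer loop
vertex -2.911 3.472 0.274
vertex -2.756 2.357 -0.541
vertex -3.934 2.472 1.447
endloop
endfacet
facet normal -0.111 0.802 0.587
outer loop
vertex -3.934 2.472 1.447
vertex -2.101 3.223 0.768
vertex -2.911 3.472 0.274
endloop
endfacet
facet normal 0.553 0.540 -0.634
outer loop
vertex -2.911 3.472 0.274
vertex -1.946 2.108 -0.047
vertex -2.756 2.357 -0.541
endloop
endfacet
facet normal 0.553 0.540 -0.634
outer loop
vertex -2.101 3.223 0.768
vertex -1.946 2.108 -0.047
vertex -2.911 3.472 0.274
endloop
endfacet

endsolid


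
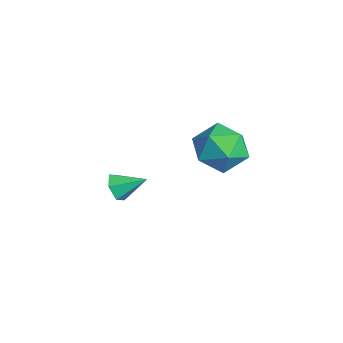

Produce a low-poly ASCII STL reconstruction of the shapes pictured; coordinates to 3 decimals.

solid 
facet normal -0.382 -0.800 -0.462
outer loop
vertex -2.591 1.212 -1.885
vertex -2.892 0.982 -1.238
vertex -3.282 1.432 -1.694
endloop
endfacet
facet normal 0.097 0.809 -0.580
outer loop
vertex -2.591 1.212 -1.885
vertex -3.282 1.432 -1.694
vertex -2.348 2.118 -0.582
endloop
endfacet
facet normal -0.382 -0.800 -0.463
outer loop
vertex -3.282 1.432 -1.694
vertex -2.892 0.982 -1.238
vertex -3.583 1.201 -1.046
endloop
endfacet
facet normal -0.598 0.801 0.008
outer loop
vertex -3.282 1.432 -1.694
vertex -3.583 1.201 -1.046
vertex -2.348 2.118 -0.582
endloop
endfacet
facet normal -0.382 -0.801 -0.461
outer loop
vertex -3.583 1.201 -1.046
vertex -2.892 0.982 -1.238
vertex -3.192 0.752 -0.59
endloop
endfacet
facet normal -0.535 0.326 0.780
outer loop
vertex -3.583 1.201 -1.046
vertex -3.192 0.752 -0.59
vertex -2.348 2.118 -0.582
endloop
endfacet
facet normal -0.383 -0.800 -0.461
outer loop
vertex -3.192 0.752 -0.59
vertex -2.892 0.982 -1.238
vertex -2.501 0.532 -0.782
endloop
endfacet
facet normal 0.222 -0.143 0.964
outer loop
vertex -3.192 0.752 -0.59
vertex -2.501 0.532 -0.782
vertex -2.348 2.118 -0.582
endloop
endfacet
facet normal -0.383 -0.800 -0.461
outer loop
vertex -2.501 0.532 -0.782
vertex -2.892 0.982 -1.238
vertex -2.201 0.762 -1.43
endloop
endfacet
facet normal 0.917 -0.136 0.376
outer loop
vertex -2.501 0.532 -0.782
vertex -2.201 0.762 -1.43
vertex -2.348 2.118 -0.582
endloop
endfacet
facet normal -0.383 -0.800 -0.462
outer loop
vertex -2.201 0.762 -1.43
vertex -2.892 0.982 -1.238
vertex -2.591 1.212 -1.885
endloop
endfacet
facet normal 0.853 0.340 -0.395
outer loop
vertex -2.201 0.762 -1.43
vertex -2.591 1.212 -1.885
vertex -2.348 2.118 -0.582
endloop
endfacet
facet normal -0.671 0.611 -0.420
outer loop
vertex 1.158 4.509 2.747
vertex 0.268 4.023 3.463
vertex 0.915 5.006 3.858
endloop
endfacet
facet normal -0.024 0.911 -0.413
outer loop
vertex 1.158 4.509 2.747
vertex 0.915 5.006 3.858
vertex 2.09 4.867 3.484
endloop
endfacet
facet normal 0.422 0.482 -0.768
outer loop
vertex 1.158 4.509 2.747
vertex 2.09 4.867 3.484
vertex 2.17 3.799 2.858
endloop
endfacet
facet normal 0.050 -0.084 -0.995
outer loop
vertex 1.158 4.509 2.747
vertex 2.17 3.799 2.858
vertex 1.044 3.277 2.845
endloop
endfacet
facet normal -0.625 -0.004 -0.780
outer loop
vertex 1.158 4.509 2.747
vertex 1.044 3.277 2.845
vertex 0.268 4.023 3.463
endloop
endfacet
facet normal 0.196 0.944 0.265
outer loop
vertex 2.09 4.867 3.484
vertex 0.915 5.006 3.858
vertex 1.776 4.603 4.655
endloop
endfacet
facet normal -0.852 0.459 0.253
outer loop
vertex 0.915 5.006 3.858
vertex 0.268 4.023 3.463
vertex 0.65 4.081 4.642
endloop
endfacet
facet normal -0.777 -0.536 -0.329
outer loop
vertex 0.268 4.023 3.463
vertex 1.044 3.277 2.845
vertex 0.73 3.013 4.016
endloop
endfacet
facet normal 0.316 -0.665 -0.677
outer loop
vertex 1.044 3.277 2.845
vertex 2.17 3.799 2.858
vertex 1.905 2.874 3.642
endloop
endfacet
facet normal 0.917 0.250 -0.310
outer loop
vertex 2.17 3.799 2.858
vertex 2.09 4.867 3.484
vertex 2.552 3.857 4.037
endloop
endfacet
facet normal -0.050 0.084 0.995
outer loop
vertex 1.662 3.371 4.753
vertex 1.776 4.603 4.655
vertex 0.65 4.081 4.642
endloop
endfacet
facet normal -0.422 -0.482 0.768
outer loop
vertex 1.662 3.371 4.753
vertex 0.65 4.081 4.642
vertex 0.73 3.013 4.016
endloop
endfacet
facet normal 0.024 -0.911 0.413
outer loop
vertex 1.662 3.371 4.753
vertex 0.73 3.013 4.016
vertex 1.905 2.874 3.642
endloop
endfacet
facet normal 0.671 -0.611 0.420
outer loop
vertex 1.662 3.371 4.753
vertex 1.905 2.874 3.642
vertex 2.552 3.857 4.037
endloop
endfacet
facet normal 0.625 0.004 0.780
outer loop
vertex 1.662 3.371 4.753
vertex 2.552 3.857 4.037
vertex 1.776 4.603 4.655
endloop
endfacet
facet normal -0.316 0.665 0.677
outer loop
vertex 0.65 4.081 4.642
vertex 1.776 4.603 4.655
vertex 0.915 5.006 3.858
endloop
endfacet
facet normal -0.917 -0.250 0.310
outer loop
vertex 0.73 3.013 4.016
vertex 0.65 4.081 4.642
vertex 0.268 4.023 3.463
endloop
endfacet
facet normal -0.196 -0.944 -0.265
outer loop
vertex 1.905 2.874 3.642
vertex 0.73 3.013 4.016
vertex 1.044 3.277 2.845
endloop
endfacet
facet normal 0.852 -0.459 -0.253
outer loop
vertex 2.552 3.857 4.037
vertex 1.905 2.874 3.642
vertex 2.17 3.799 2.858
endloop
endfacet
facet normal 0.777 0.536 0.329
outer loop
vertex 1.776 4.603 4.655
vertex 2.552 3.857 4.037
vertex 2.09 4.867 3.484
endloop
endfacet

endsolid


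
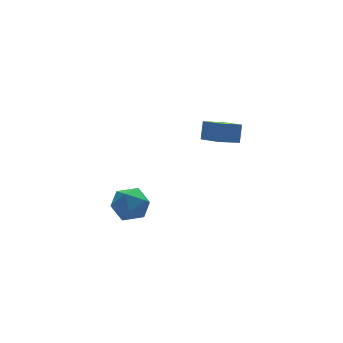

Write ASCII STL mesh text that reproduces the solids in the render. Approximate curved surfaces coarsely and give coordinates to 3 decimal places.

solid 
facet normal -0.319 -0.405 -0.857
outer loop
vertex 2.695 1.651 2.704
vertex 2.395 3.038 2.161
vertex 4.011 1.728 2.177
endloop
endfacet
facet normal 0.197 -0.913 0.358
outer loop
vertex 4.385 2.202 3.179
vertex 2.695 1.651 2.704
vertex 4.011 1.728 2.177
endloop
endfacet
facet normal -0.320 -0.405 -0.857
outer loop
vertex 4.011 1.728 2.177
vertex 2.395 3.038 2.161
vertex 3.711 3.116 1.633
endloop
endfacet
facet normal 0.927 0.055 -0.372
outer loop
vertex 3.711 3.116 1.633
vertex 4.385 2.202 3.179
vertex 4.011 1.728 2.177
endloop
endfacet
facet normal -0.927 -0.055 0.372
outer loop
vertex 2.695 1.651 2.704
vertex 2.769 3.512 3.163
vertex 2.395 3.038 2.161
endloop
endfacet
facet normal 0.197 -0.913 0.357
outer loop
vertex 3.069 2.124 3.707
vertex 2.695 1.651 2.704
vertex 4.385 2.202 3.179
endloop
endfacet
facet normal -0.927 -0.055 0.371
outer loop
vertex 3.069 2.124 3.707
vertex 2.769 3.512 3.163
vertex 2.695 1.651 2.704
endloop
endfacet
facet normal -0.198 0.913 -0.358
outer loop
vertex 2.395 3.038 2.161
vertex 2.769 3.512 3.163
vertex 3.711 3.116 1.633
endloop
endfacet
facet normal 0.927 0.055 -0.372
outer loop
vertex 4.085 3.589 2.636
vertex 4.385 2.202 3.179
vertex 3.711 3.116 1.633
endloop
endfacet
facet normal -0.197 0.913 -0.357
outer loop
vertex 3.711 3.116 1.633
vertex 2.769 3.512 3.163
vertex 4.085 3.589 2.636
endloop
endfacet
facet normal 0.320 0.405 0.857
outer loop
vertex 4.085 3.589 2.636
vertex 3.069 2.124 3.707
vertex 4.385 2.202 3.179
endloop
endfacet
facet normal 0.319 0.405 0.857
outer loop
vertex 2.769 3.512 3.163
vertex 3.069 2.124 3.707
vertex 4.085 3.589 2.636
endloop
endfacet
facet normal -0.683 0.303 0.665
outer loop
vertex -3.526 0.882 1.371
vertex -4.235 0.089 1.004
vertex -3.52 -0.14 1.842
endloop
endfacet
facet normal -0.021 0.418 0.908
outer loop
vertex -3.526 0.882 1.371
vertex -3.52 -0.14 1.842
vertex -2.549 0.385 1.623
endloop
endfacet
facet normal 0.314 0.841 0.441
outer loop
vertex -3.526 0.882 1.371
vertex -2.549 0.385 1.623
vertex -2.665 0.938 0.65
endloop
endfacet
facet normal -0.140 0.986 -0.091
outer loop
vertex -3.526 0.882 1.371
vertex -2.665 0.938 0.65
vertex -3.707 0.755 0.268
endloop
endfacet
facet normal -0.756 0.653 0.049
outer loop
vertex -3.526 0.882 1.371
vertex -3.707 0.755 0.268
vertex -4.235 0.089 1.004
endloop
endfacet
facet normal 0.321 -0.208 0.924
outer loop
vertex -2.549 0.385 1.623
vertex -3.52 -0.14 1.842
vertex -2.653 -0.715 1.412
endloop
endfacet
facet normal -0.749 -0.396 0.531
outer loop
vertex -3.52 -0.14 1.842
vertex -4.235 0.089 1.004
vertex -3.695 -0.898 1.03
endloop
endfacet
facet normal -0.867 0.172 -0.467
outer loop
vertex -4.235 0.089 1.004
vertex -3.707 0.755 0.268
vertex -3.811 -0.345 0.057
endloop
endfacet
facet normal 0.129 0.711 -0.691
outer loop
vertex -3.707 0.755 0.268
vertex -2.665 0.938 0.65
vertex -2.84 0.18 -0.162
endloop
endfacet
facet normal 0.863 0.477 0.168
outer loop
vertex -2.665 0.938 0.65
vertex -2.549 0.385 1.623
vertex -2.125 -0.049 0.676
endloop
endfacet
facet normal 0.140 -0.986 0.091
outer loop
vertex -2.834 -0.842 0.309
vertex -2.653 -0.715 1.412
vertex -3.695 -0.898 1.03
endloop
endfacet
facet normal -0.314 -0.841 -0.441
outer loop
vertex -2.834 -0.842 0.309
vertex -3.695 -0.898 1.03
vertex -3.811 -0.345 0.057
endloop
endfacet
facet normal 0.021 -0.418 -0.908
outer loop
vertex -2.834 -0.842 0.309
vertex -3.811 -0.345 0.057
vertex -2.84 0.18 -0.162
endloop
endfacet
facet normal 0.683 -0.303 -0.665
outer loop
vertex -2.834 -0.842 0.309
vertex -2.84 0.18 -0.162
vertex -2.125 -0.049 0.676
endloop
endfacet
facet normal 0.756 -0.653 -0.049
outer loop
vertex -2.834 -0.842 0.309
vertex -2.125 -0.049 0.676
vertex -2.653 -0.715 1.412
endloop
endfacet
facet normal -0.129 -0.711 0.691
outer loop
vertex -3.695 -0.898 1.03
vertex -2.653 -0.715 1.412
vertex -3.52 -0.14 1.842
endloop
endfacet
facet normal -0.863 -0.477 -0.168
outer loop
vertex -3.811 -0.345 0.057
vertex -3.695 -0.898 1.03
vertex -4.235 0.089 1.004
endloop
endfacet
facet normal -0.321 0.208 -0.924
outer loop
vertex -2.84 0.18 -0.162
vertex -3.811 -0.345 0.057
vertex -3.707 0.755 0.268
endloop
endfacet
facet normal 0.749 0.396 -0.531
outer loop
vertex -2.125 -0.049 0.676
vertex -2.84 0.18 -0.162
vertex -2.665 0.938 0.65
endloop
endfacet
facet normal 0.867 -0.172 0.467
outer loop
vertex -2.653 -0.715 1.412
vertex -2.125 -0.049 0.676
vertex -2.549 0.385 1.623
endloop
endfacet

endsolid


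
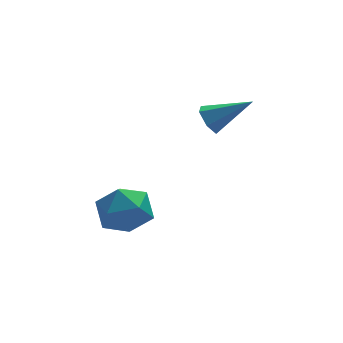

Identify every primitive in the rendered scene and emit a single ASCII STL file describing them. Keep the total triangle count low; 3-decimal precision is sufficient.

solid 
facet normal -0.831 0.191 -0.522
outer loop
vertex 0.183 -0.142 0.97
vertex -0.11 -0.244 1.399
vertex 0.062 0.249 1.306
endloop
endfacet
facet normal 0.738 0.556 -0.382
outer loop
vertex 0.183 -0.142 0.97
vertex 0.062 0.249 1.306
vertex 1.07 -0.516 2.141
endloop
endfacet
facet normal -0.832 0.192 -0.521
outer loop
vertex 0.062 0.249 1.306
vertex -0.11 -0.244 1.399
vertex -0.231 0.147 1.736
endloop
endfacet
facet normal 0.308 0.857 0.413
outer loop
vertex 0.062 0.249 1.306
vertex -0.231 0.147 1.736
vertex 1.07 -0.516 2.141
endloop
endfacet
facet normal -0.831 0.192 -0.521
outer loop
vertex -0.231 0.147 1.736
vertex -0.11 -0.244 1.399
vertex -0.403 -0.345 1.829
endloop
endfacet
facet normal -0.174 0.241 0.955
outer loop
vertex -0.231 0.147 1.736
vertex -0.403 -0.345 1.829
vertex 1.07 -0.516 2.141
endloop
endfacet
facet normal -0.831 0.192 -0.521
outer loop
vertex -0.403 -0.345 1.829
vertex -0.11 -0.244 1.399
vertex -0.282 -0.736 1.492
endloop
endfacet
facet normal -0.227 -0.675 0.702
outer loop
vertex -0.403 -0.345 1.829
vertex -0.282 -0.736 1.492
vertex 1.07 -0.516 2.141
endloop
endfacet
facet normal -0.831 0.192 -0.522
outer loop
vertex -0.282 -0.736 1.492
vertex -0.11 -0.244 1.399
vertex 0.011 -0.635 1.063
endloop
endfacet
facet normal 0.202 -0.975 -0.091
outer loop
vertex -0.282 -0.736 1.492
vertex 0.011 -0.635 1.063
vertex 1.07 -0.516 2.141
endloop
endfacet
facet normal -0.831 0.191 -0.522
outer loop
vertex 0.011 -0.635 1.063
vertex -0.11 -0.244 1.399
vertex 0.183 -0.142 0.97
endloop
endfacet
facet normal 0.685 -0.359 -0.634
outer loop
vertex 0.011 -0.635 1.063
vertex 0.183 -0.142 0.97
vertex 1.07 -0.516 2.141
endloop
endfacet
facet normal 0.255 0.500 0.828
outer loop
vertex -2.742 -0.839 -0.638
vertex -2.938 -1.548 -0.149
vertex -2.12 -1.442 -0.465
endloop
endfacet
facet normal 0.632 0.728 0.266
outer loop
vertex -2.742 -0.839 -0.638
vertex -2.12 -1.442 -0.465
vertex -2.183 -1.092 -1.274
endloop
endfacet
facet normal 0.173 0.958 -0.229
outer loop
vertex -2.742 -0.839 -0.638
vertex -2.183 -1.092 -1.274
vertex -3.04 -0.981 -1.458
endloop
endfacet
facet normal -0.488 0.872 0.026
outer loop
vertex -2.742 -0.839 -0.638
vertex -3.04 -0.981 -1.458
vertex -3.506 -1.263 -0.763
endloop
endfacet
facet normal -0.438 0.589 0.679
outer loop
vertex -2.742 -0.839 -0.638
vertex -3.506 -1.263 -0.763
vertex -2.938 -1.548 -0.149
endloop
endfacet
facet normal 0.986 0.169 -0.003
outer loop
vertex -2.183 -1.092 -1.274
vertex -2.12 -1.442 -0.465
vertex -2.034 -1.957 -1.177
endloop
endfacet
facet normal 0.375 -0.198 0.905
outer loop
vertex -2.12 -1.442 -0.465
vertex -2.938 -1.548 -0.149
vertex -2.5 -2.239 -0.482
endloop
endfacet
facet normal -0.745 -0.054 0.664
outer loop
vertex -2.938 -1.548 -0.149
vertex -3.506 -1.263 -0.763
vertex -3.357 -2.128 -0.666
endloop
endfacet
facet normal -0.827 0.403 -0.391
outer loop
vertex -3.506 -1.263 -0.763
vertex -3.04 -0.981 -1.458
vertex -3.42 -1.778 -1.475
endloop
endfacet
facet normal 0.243 0.542 -0.805
outer loop
vertex -3.04 -0.981 -1.458
vertex -2.183 -1.092 -1.274
vertex -2.602 -1.672 -1.791
endloop
endfacet
facet normal 0.488 -0.872 -0.026
outer loop
vertex -2.798 -2.381 -1.302
vertex -2.034 -1.957 -1.177
vertex -2.5 -2.239 -0.482
endloop
endfacet
facet normal -0.173 -0.958 0.229
outer loop
vertex -2.798 -2.381 -1.302
vertex -2.5 -2.239 -0.482
vertex -3.357 -2.128 -0.666
endloop
endfacet
facet normal -0.632 -0.728 -0.266
outer loop
vertex -2.798 -2.381 -1.302
vertex -3.357 -2.128 -0.666
vertex -3.42 -1.778 -1.475
endloop
endfacet
facet normal -0.255 -0.500 -0.828
outer loop
vertex -2.798 -2.381 -1.302
vertex -3.42 -1.778 -1.475
vertex -2.602 -1.672 -1.791
endloop
endfacet
facet normal 0.438 -0.589 -0.679
outer loop
vertex -2.798 -2.381 -1.302
vertex -2.602 -1.672 -1.791
vertex -2.034 -1.957 -1.177
endloop
endfacet
facet normal 0.827 -0.403 0.391
outer loop
vertex -2.5 -2.239 -0.482
vertex -2.034 -1.957 -1.177
vertex -2.12 -1.442 -0.465
endloop
endfacet
facet normal -0.243 -0.542 0.805
outer loop
vertex -3.357 -2.128 -0.666
vertex -2.5 -2.239 -0.482
vertex -2.938 -1.548 -0.149
endloop
endfacet
facet normal -0.986 -0.169 0.003
outer loop
vertex -3.42 -1.778 -1.475
vertex -3.357 -2.128 -0.666
vertex -3.506 -1.263 -0.763
endloop
endfacet
facet normal -0.375 0.198 -0.905
outer loop
vertex -2.602 -1.672 -1.791
vertex -3.42 -1.778 -1.475
vertex -3.04 -0.981 -1.458
endloop
endfacet
facet normal 0.745 0.054 -0.664
outer loop
vertex -2.034 -1.957 -1.177
vertex -2.602 -1.672 -1.791
vertex -2.183 -1.092 -1.274
endloop
endfacet

endsolid


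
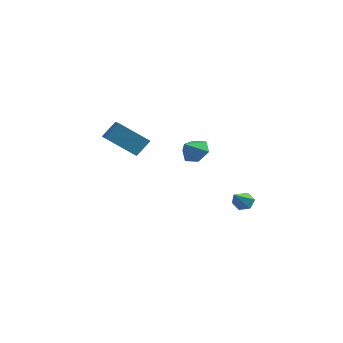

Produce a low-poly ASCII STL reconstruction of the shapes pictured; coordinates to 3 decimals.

solid 
facet normal -0.165 0.798 -0.580
outer loop
vertex 0.809 3.448 -3.828
vertex 0.318 3.589 -3.494
vertex 0.865 3.813 -3.342
endloop
endfacet
facet normal 0.992 -0.120 -0.024
outer loop
vertex 0.809 3.448 -3.828
vertex 0.865 3.813 -3.342
vertex 0.662 1.931 -2.286
endloop
endfacet
facet normal -0.165 0.797 -0.581
outer loop
vertex 0.865 3.813 -3.342
vertex 0.318 3.589 -3.494
vertex 0.374 3.954 -3.009
endloop
endfacet
facet normal 0.593 0.345 0.728
outer loop
vertex 0.865 3.813 -3.342
vertex 0.374 3.954 -3.009
vertex 0.662 1.931 -2.286
endloop
endfacet
facet normal -0.165 0.797 -0.581
outer loop
vertex 0.374 3.954 -3.009
vertex 0.318 3.589 -3.494
vertex -0.173 3.73 -3.161
endloop
endfacet
facet normal -0.358 0.269 0.894
outer loop
vertex 0.374 3.954 -3.009
vertex -0.173 3.73 -3.161
vertex 0.662 1.931 -2.286
endloop
endfacet
facet normal -0.165 0.797 -0.581
outer loop
vertex -0.173 3.73 -3.161
vertex 0.318 3.589 -3.494
vertex -0.228 3.365 -3.646
endloop
endfacet
facet normal -0.911 -0.273 0.309
outer loop
vertex -0.173 3.73 -3.161
vertex -0.228 3.365 -3.646
vertex 0.662 1.931 -2.286
endloop
endfacet
facet normal -0.165 0.797 -0.581
outer loop
vertex -0.228 3.365 -3.646
vertex 0.318 3.589 -3.494
vertex 0.263 3.223 -3.98
endloop
endfacet
facet normal -0.513 -0.737 -0.441
outer loop
vertex -0.228 3.365 -3.646
vertex 0.263 3.223 -3.98
vertex 0.662 1.931 -2.286
endloop
endfacet
facet normal -0.167 0.797 -0.581
outer loop
vertex 0.263 3.223 -3.98
vertex 0.318 3.589 -3.494
vertex 0.809 3.448 -3.828
endloop
endfacet
facet normal 0.441 -0.660 -0.608
outer loop
vertex 0.263 3.223 -3.98
vertex 0.809 3.448 -3.828
vertex 0.662 1.931 -2.286
endloop
endfacet
facet normal 0.184 0.721 -0.668
outer loop
vertex 0.515 -0.629 2.346
vertex 0.178 -1.074 1.773
vertex -0.269 -0.566 2.198
endloop
endfacet
facet normal -0.168 0.186 0.968
outer loop
vertex 0.515 -0.629 2.346
vertex -0.269 -0.566 2.198
vertex -0.018 -1.846 2.487
endloop
endfacet
facet normal 0.184 0.721 -0.668
outer loop
vertex -0.269 -0.566 2.198
vertex 0.178 -1.074 1.773
vertex -0.605 -1.011 1.625
endloop
endfacet
facet normal -0.846 -0.046 0.532
outer loop
vertex -0.269 -0.566 2.198
vertex -0.605 -1.011 1.625
vertex -0.018 -1.846 2.487
endloop
endfacet
facet normal 0.184 0.722 -0.667
outer loop
vertex -0.605 -1.011 1.625
vertex 0.178 -1.074 1.773
vertex -0.158 -1.519 1.199
endloop
endfacet
facet normal -0.779 -0.623 -0.074
outer loop
vertex -0.605 -1.011 1.625
vertex -0.158 -1.519 1.199
vertex -0.018 -1.846 2.487
endloop
endfacet
facet normal 0.185 0.721 -0.667
outer loop
vertex -0.158 -1.519 1.199
vertex 0.178 -1.074 1.773
vertex 0.626 -1.583 1.347
endloop
endfacet
facet normal -0.033 -0.970 -0.243
outer loop
vertex -0.158 -1.519 1.199
vertex 0.626 -1.583 1.347
vertex -0.018 -1.846 2.487
endloop
endfacet
facet normal 0.183 0.721 -0.668
outer loop
vertex 0.626 -1.583 1.347
vertex 0.178 -1.074 1.773
vertex 0.962 -1.137 1.92
endloop
endfacet
facet normal 0.646 -0.738 0.195
outer loop
vertex 0.626 -1.583 1.347
vertex 0.962 -1.137 1.92
vertex -0.018 -1.846 2.487
endloop
endfacet
facet normal 0.183 0.721 -0.668
outer loop
vertex 0.962 -1.137 1.92
vertex 0.178 -1.074 1.773
vertex 0.515 -0.629 2.346
endloop
endfacet
facet normal 0.579 -0.161 0.799
outer loop
vertex 0.962 -1.137 1.92
vertex 0.515 -0.629 2.346
vertex -0.018 -1.846 2.487
endloop
endfacet
facet normal -0.600 0.736 -0.313
outer loop
vertex -3.849 -3.246 2.691
vertex -3.475 -2.585 3.529
vertex -2.479 -2.604 1.574
endloop
endfacet
facet normal -0.331 -0.584 -0.741
outer loop
vertex -1.525 -3.775 2.071
vertex -3.849 -3.246 2.691
vertex -2.479 -2.604 1.574
endloop
endfacet
facet normal -0.600 0.736 -0.313
outer loop
vertex -2.479 -2.604 1.574
vertex -3.475 -2.585 3.529
vertex -2.106 -1.944 2.412
endloop
endfacet
facet normal 0.729 0.342 -0.593
outer loop
vertex -2.106 -1.944 2.412
vertex -1.525 -3.775 2.071
vertex -2.479 -2.604 1.574
endloop
endfacet
facet normal -0.728 -0.341 0.594
outer loop
vertex -3.849 -3.246 2.691
vertex -2.521 -3.756 4.026
vertex -3.475 -2.585 3.529
endloop
endfacet
facet normal -0.331 -0.585 -0.741
outer loop
vertex -2.894 -4.416 3.188
vertex -3.849 -3.246 2.691
vertex -1.525 -3.775 2.071
endloop
endfacet
facet normal -0.728 -0.342 0.594
outer loop
vertex -2.894 -4.416 3.188
vertex -2.521 -3.756 4.026
vertex -3.849 -3.246 2.691
endloop
endfacet
facet normal 0.331 0.584 0.741
outer loop
vertex -3.475 -2.585 3.529
vertex -2.521 -3.756 4.026
vertex -2.106 -1.944 2.412
endloop
endfacet
facet normal 0.728 0.342 -0.594
outer loop
vertex -1.151 -3.114 2.909
vertex -1.525 -3.775 2.071
vertex -2.106 -1.944 2.412
endloop
endfacet
facet normal 0.330 0.584 0.741
outer loop
vertex -2.106 -1.944 2.412
vertex -2.521 -3.756 4.026
vertex -1.151 -3.114 2.909
endloop
endfacet
facet normal 0.600 -0.736 0.313
outer loop
vertex -1.151 -3.114 2.909
vertex -2.894 -4.416 3.188
vertex -1.525 -3.775 2.071
endloop
endfacet
facet normal 0.600 -0.736 0.313
outer loop
vertex -2.521 -3.756 4.026
vertex -2.894 -4.416 3.188
vertex -1.151 -3.114 2.909
endloop
endfacet

endsolid


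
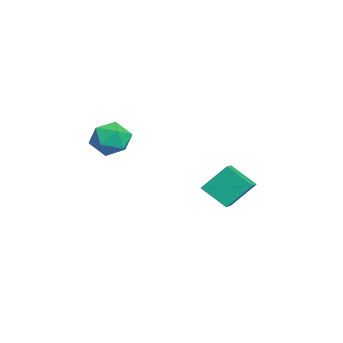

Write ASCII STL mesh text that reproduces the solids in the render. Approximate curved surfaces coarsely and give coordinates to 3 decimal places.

solid 
facet normal -0.934 0.192 -0.301
outer loop
vertex -2.156 1.529 -3.68
vertex -2.306 2.559 -2.559
vertex -1.668 2.542 -4.547
endloop
endfacet
facet normal 0.097 -0.674 -0.732
outer loop
vertex -0.594 2.321 -4.201
vertex -2.156 1.529 -3.68
vertex -1.668 2.542 -4.547
endloop
endfacet
facet normal -0.934 0.192 -0.301
outer loop
vertex -1.668 2.542 -4.547
vertex -2.306 2.559 -2.559
vertex -1.818 3.573 -3.426
endloop
endfacet
facet normal 0.344 0.714 -0.610
outer loop
vertex -1.818 3.573 -3.426
vertex -0.594 2.321 -4.201
vertex -1.668 2.542 -4.547
endloop
endfacet
facet normal -0.343 -0.714 0.610
outer loop
vertex -2.156 1.529 -3.68
vertex -1.232 2.338 -2.213
vertex -2.306 2.559 -2.559
endloop
endfacet
facet normal 0.097 -0.673 -0.733
outer loop
vertex -1.082 1.307 -3.334
vertex -2.156 1.529 -3.68
vertex -0.594 2.321 -4.201
endloop
endfacet
facet normal -0.344 -0.714 0.610
outer loop
vertex -1.082 1.307 -3.334
vertex -1.232 2.338 -2.213
vertex -2.156 1.529 -3.68
endloop
endfacet
facet normal -0.097 0.673 0.733
outer loop
vertex -2.306 2.559 -2.559
vertex -1.232 2.338 -2.213
vertex -1.818 3.573 -3.426
endloop
endfacet
facet normal 0.344 0.714 -0.610
outer loop
vertex -0.744 3.351 -3.08
vertex -0.594 2.321 -4.201
vertex -1.818 3.573 -3.426
endloop
endfacet
facet normal -0.097 0.674 0.733
outer loop
vertex -1.818 3.573 -3.426
vertex -1.232 2.338 -2.213
vertex -0.744 3.351 -3.08
endloop
endfacet
facet normal 0.934 -0.192 0.301
outer loop
vertex -0.744 3.351 -3.08
vertex -1.082 1.307 -3.334
vertex -0.594 2.321 -4.201
endloop
endfacet
facet normal 0.934 -0.192 0.301
outer loop
vertex -1.232 2.338 -2.213
vertex -1.082 1.307 -3.334
vertex -0.744 3.351 -3.08
endloop
endfacet
facet normal -0.563 0.667 0.488
outer loop
vertex 3.074 -1.297 1.094
vertex 2.352 -1.769 0.906
vertex 2.805 -1.93 1.648
endloop
endfacet
facet normal 0.092 0.633 0.768
outer loop
vertex 3.074 -1.297 1.094
vertex 2.805 -1.93 1.648
vertex 3.665 -1.837 1.468
endloop
endfacet
facet normal 0.560 0.789 0.254
outer loop
vertex 3.074 -1.297 1.094
vertex 3.665 -1.837 1.468
vertex 3.743 -1.618 0.616
endloop
endfacet
facet normal 0.194 0.918 -0.345
outer loop
vertex 3.074 -1.297 1.094
vertex 3.743 -1.618 0.616
vertex 2.932 -1.577 0.269
endloop
endfacet
facet normal -0.499 0.843 -0.200
outer loop
vertex 3.074 -1.297 1.094
vertex 2.932 -1.577 0.269
vertex 2.352 -1.769 0.906
endloop
endfacet
facet normal 0.209 -0.040 0.977
outer loop
vertex 3.665 -1.837 1.468
vertex 2.805 -1.93 1.648
vertex 3.308 -2.643 1.511
endloop
endfacet
facet normal -0.852 0.014 0.523
outer loop
vertex 2.805 -1.93 1.648
vertex 2.352 -1.769 0.906
vertex 2.497 -2.602 1.164
endloop
endfacet
facet normal -0.749 0.300 -0.591
outer loop
vertex 2.352 -1.769 0.906
vertex 2.932 -1.577 0.269
vertex 2.575 -2.383 0.312
endloop
endfacet
facet normal 0.374 0.423 -0.825
outer loop
vertex 2.932 -1.577 0.269
vertex 3.743 -1.618 0.616
vertex 3.435 -2.29 0.132
endloop
endfacet
facet normal 0.967 0.213 0.143
outer loop
vertex 3.743 -1.618 0.616
vertex 3.665 -1.837 1.468
vertex 3.888 -2.451 0.874
endloop
endfacet
facet normal -0.194 -0.918 0.345
outer loop
vertex 3.166 -2.923 0.686
vertex 3.308 -2.643 1.511
vertex 2.497 -2.602 1.164
endloop
endfacet
facet normal -0.560 -0.789 -0.254
outer loop
vertex 3.166 -2.923 0.686
vertex 2.497 -2.602 1.164
vertex 2.575 -2.383 0.312
endloop
endfacet
facet normal -0.092 -0.633 -0.768
outer loop
vertex 3.166 -2.923 0.686
vertex 2.575 -2.383 0.312
vertex 3.435 -2.29 0.132
endloop
endfacet
facet normal 0.563 -0.667 -0.488
outer loop
vertex 3.166 -2.923 0.686
vertex 3.435 -2.29 0.132
vertex 3.888 -2.451 0.874
endloop
endfacet
facet normal 0.499 -0.843 0.200
outer loop
vertex 3.166 -2.923 0.686
vertex 3.888 -2.451 0.874
vertex 3.308 -2.643 1.511
endloop
endfacet
facet normal -0.374 -0.423 0.825
outer loop
vertex 2.497 -2.602 1.164
vertex 3.308 -2.643 1.511
vertex 2.805 -1.93 1.648
endloop
endfacet
facet normal -0.967 -0.213 -0.143
outer loop
vertex 2.575 -2.383 0.312
vertex 2.497 -2.602 1.164
vertex 2.352 -1.769 0.906
endloop
endfacet
facet normal -0.209 0.040 -0.977
outer loop
vertex 3.435 -2.29 0.132
vertex 2.575 -2.383 0.312
vertex 2.932 -1.577 0.269
endloop
endfacet
facet normal 0.852 -0.014 -0.523
outer loop
vertex 3.888 -2.451 0.874
vertex 3.435 -2.29 0.132
vertex 3.743 -1.618 0.616
endloop
endfacet
facet normal 0.749 -0.300 0.591
outer loop
vertex 3.308 -2.643 1.511
vertex 3.888 -2.451 0.874
vertex 3.665 -1.837 1.468
endloop
endfacet

endsolid


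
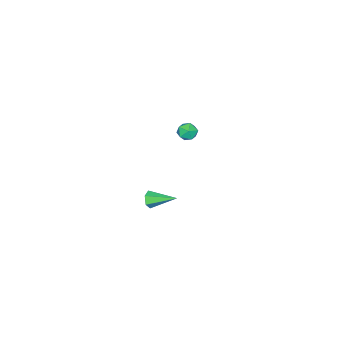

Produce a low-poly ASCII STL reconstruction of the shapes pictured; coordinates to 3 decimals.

solid 
facet normal 0.275 0.931 0.239
outer loop
vertex -3.173 -2.724 -2.883
vertex -3.671 -2.68 -2.481
vertex -3.106 -2.901 -2.27
endloop
endfacet
facet normal 0.842 0.535 0.062
outer loop
vertex -3.173 -2.724 -2.883
vertex -3.106 -2.901 -2.27
vertex -2.846 -3.256 -2.736
endloop
endfacet
facet normal 0.744 0.292 -0.601
outer loop
vertex -3.173 -2.724 -2.883
vertex -2.846 -3.256 -2.736
vertex -3.249 -3.255 -3.235
endloop
endfacet
facet normal 0.116 0.537 -0.835
outer loop
vertex -3.173 -2.724 -2.883
vertex -3.249 -3.255 -3.235
vertex -3.759 -2.899 -3.077
endloop
endfacet
facet normal -0.174 0.932 -0.317
outer loop
vertex -3.173 -2.724 -2.883
vertex -3.759 -2.899 -3.077
vertex -3.671 -2.68 -2.481
endloop
endfacet
facet normal 0.864 -0.026 0.502
outer loop
vertex -2.846 -3.256 -2.736
vertex -3.106 -2.901 -2.27
vertex -3.141 -3.541 -2.243
endloop
endfacet
facet normal -0.053 0.615 0.787
outer loop
vertex -3.106 -2.901 -2.27
vertex -3.671 -2.68 -2.481
vertex -3.651 -3.185 -2.085
endloop
endfacet
facet normal -0.780 0.616 -0.111
outer loop
vertex -3.671 -2.68 -2.481
vertex -3.759 -2.899 -3.077
vertex -4.054 -3.184 -2.584
endloop
endfacet
facet normal -0.311 -0.023 -0.950
outer loop
vertex -3.759 -2.899 -3.077
vertex -3.249 -3.255 -3.235
vertex -3.794 -3.539 -3.05
endloop
endfacet
facet normal 0.706 -0.420 -0.571
outer loop
vertex -3.249 -3.255 -3.235
vertex -2.846 -3.256 -2.736
vertex -3.229 -3.76 -2.839
endloop
endfacet
facet normal -0.116 -0.537 0.835
outer loop
vertex -3.727 -3.716 -2.437
vertex -3.141 -3.541 -2.243
vertex -3.651 -3.185 -2.085
endloop
endfacet
facet normal -0.744 -0.292 0.601
outer loop
vertex -3.727 -3.716 -2.437
vertex -3.651 -3.185 -2.085
vertex -4.054 -3.184 -2.584
endloop
endfacet
facet normal -0.842 -0.535 -0.062
outer loop
vertex -3.727 -3.716 -2.437
vertex -4.054 -3.184 -2.584
vertex -3.794 -3.539 -3.05
endloop
endfacet
facet normal -0.275 -0.931 -0.239
outer loop
vertex -3.727 -3.716 -2.437
vertex -3.794 -3.539 -3.05
vertex -3.229 -3.76 -2.839
endloop
endfacet
facet normal 0.174 -0.932 0.317
outer loop
vertex -3.727 -3.716 -2.437
vertex -3.229 -3.76 -2.839
vertex -3.141 -3.541 -2.243
endloop
endfacet
facet normal 0.311 0.023 0.950
outer loop
vertex -3.651 -3.185 -2.085
vertex -3.141 -3.541 -2.243
vertex -3.106 -2.901 -2.27
endloop
endfacet
facet normal -0.706 0.420 0.571
outer loop
vertex -4.054 -3.184 -2.584
vertex -3.651 -3.185 -2.085
vertex -3.671 -2.68 -2.481
endloop
endfacet
facet normal -0.864 0.026 -0.502
outer loop
vertex -3.794 -3.539 -3.05
vertex -4.054 -3.184 -2.584
vertex -3.759 -2.899 -3.077
endloop
endfacet
facet normal 0.053 -0.615 -0.787
outer loop
vertex -3.229 -3.76 -2.839
vertex -3.794 -3.539 -3.05
vertex -3.249 -3.255 -3.235
endloop
endfacet
facet normal 0.780 -0.616 0.111
outer loop
vertex -3.141 -3.541 -2.243
vertex -3.229 -3.76 -2.839
vertex -2.846 -3.256 -2.736
endloop
endfacet
facet normal 0.302 -0.904 -0.302
outer loop
vertex 4.183 -0.271 -1.379
vertex 3.903 -0.219 -1.814
vertex 4.397 -0.058 -1.802
endloop
endfacet
facet normal 0.735 0.379 0.563
outer loop
vertex 4.183 -0.271 -1.379
vertex 4.397 -0.058 -1.802
vertex 3.457 1.119 -1.366
endloop
endfacet
facet normal 0.302 -0.904 -0.302
outer loop
vertex 4.397 -0.058 -1.802
vertex 3.903 -0.219 -1.814
vertex 4.117 -0.006 -2.237
endloop
endfacet
facet normal 0.665 0.660 -0.349
outer loop
vertex 4.397 -0.058 -1.802
vertex 4.117 -0.006 -2.237
vertex 3.457 1.119 -1.366
endloop
endfacet
facet normal 0.302 -0.904 -0.302
outer loop
vertex 4.117 -0.006 -2.237
vertex 3.903 -0.219 -1.814
vertex 3.623 -0.167 -2.249
endloop
endfacet
facet normal -0.158 0.545 -0.823
outer loop
vertex 4.117 -0.006 -2.237
vertex 3.623 -0.167 -2.249
vertex 3.457 1.119 -1.366
endloop
endfacet
facet normal 0.302 -0.904 -0.302
outer loop
vertex 3.623 -0.167 -2.249
vertex 3.903 -0.219 -1.814
vertex 3.409 -0.38 -1.826
endloop
endfacet
facet normal -0.910 0.148 -0.386
outer loop
vertex 3.623 -0.167 -2.249
vertex 3.409 -0.38 -1.826
vertex 3.457 1.119 -1.366
endloop
endfacet
facet normal 0.302 -0.904 -0.302
outer loop
vertex 3.409 -0.38 -1.826
vertex 3.903 -0.219 -1.814
vertex 3.689 -0.432 -1.391
endloop
endfacet
facet normal -0.840 -0.134 0.525
outer loop
vertex 3.409 -0.38 -1.826
vertex 3.689 -0.432 -1.391
vertex 3.457 1.119 -1.366
endloop
endfacet
facet normal 0.302 -0.904 -0.302
outer loop
vertex 3.689 -0.432 -1.391
vertex 3.903 -0.219 -1.814
vertex 4.183 -0.271 -1.379
endloop
endfacet
facet normal -0.018 -0.019 1.000
outer loop
vertex 3.689 -0.432 -1.391
vertex 4.183 -0.271 -1.379
vertex 3.457 1.119 -1.366
endloop
endfacet

endsolid
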